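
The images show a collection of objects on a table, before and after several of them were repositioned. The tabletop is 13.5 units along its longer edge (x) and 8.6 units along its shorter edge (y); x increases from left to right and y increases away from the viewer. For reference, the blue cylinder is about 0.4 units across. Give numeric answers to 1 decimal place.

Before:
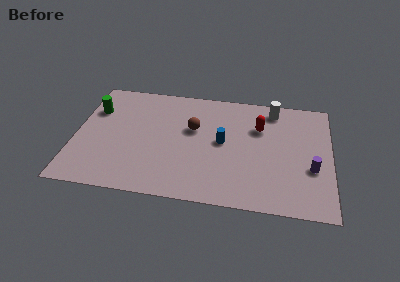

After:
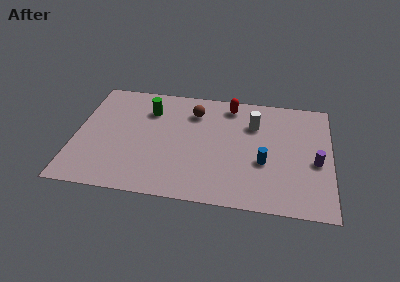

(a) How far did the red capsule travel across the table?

2.2

The red capsule moved from about (9.7, 5.9) to (8.1, 7.4), a distance of √(1.6² + 1.5²) ≈ 2.2.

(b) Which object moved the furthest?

the green cylinder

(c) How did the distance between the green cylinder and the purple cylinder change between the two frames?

-2.6

The distance was about 11.9 in the first image and 9.3 in the second, so they moved 2.6 units closer together.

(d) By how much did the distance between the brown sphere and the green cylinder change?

-2.9

Before: roughly 5.3 units apart; after: 2.4. That's 2.9 units closer together.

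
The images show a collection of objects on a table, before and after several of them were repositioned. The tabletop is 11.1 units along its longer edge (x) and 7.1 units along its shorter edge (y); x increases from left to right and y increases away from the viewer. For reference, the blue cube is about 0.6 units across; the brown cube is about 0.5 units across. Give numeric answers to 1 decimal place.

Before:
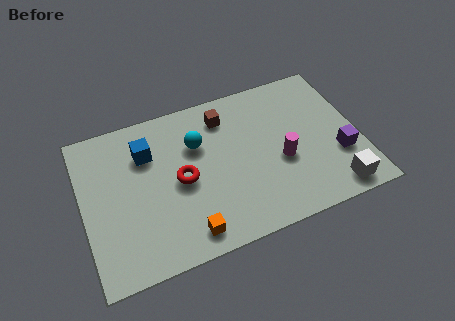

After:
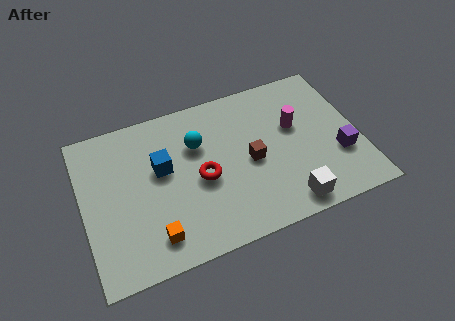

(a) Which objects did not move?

the cyan sphere and the purple cube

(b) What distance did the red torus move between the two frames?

0.8

From (3.9, 3.4) to (4.7, 3.2), the red torus covered √(0.8² + 0.2²) ≈ 0.8 units.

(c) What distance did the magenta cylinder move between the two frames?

1.6

The magenta cylinder moved from about (7.9, 2.9) to (8.6, 4.3), a distance of √(0.7² + 1.4²) ≈ 1.6.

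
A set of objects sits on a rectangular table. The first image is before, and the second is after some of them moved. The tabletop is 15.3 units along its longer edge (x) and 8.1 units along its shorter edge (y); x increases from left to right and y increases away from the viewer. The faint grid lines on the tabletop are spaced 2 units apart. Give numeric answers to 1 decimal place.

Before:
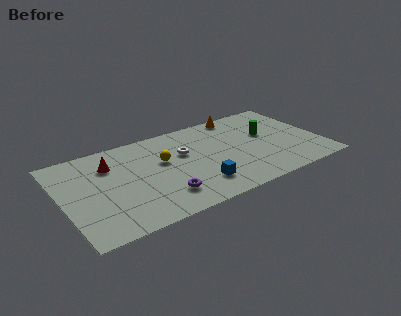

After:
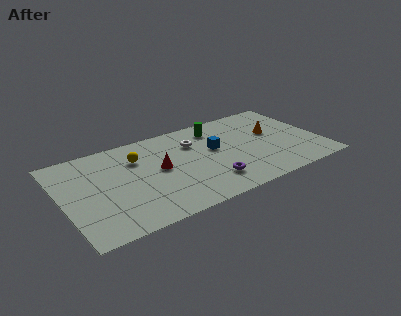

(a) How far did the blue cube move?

3.1

The blue cube moved from about (7.7, 1.9) to (9.1, 4.7), a distance of √(1.4² + 2.8²) ≈ 3.1.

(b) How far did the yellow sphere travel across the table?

1.7

The yellow sphere was near (6.0, 4.9) before and (4.6, 5.8) after, so it travelled √(1.4² + 0.9²) ≈ 1.7 units.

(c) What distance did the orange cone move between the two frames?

3.0

The orange cone was near (11.0, 7.3) before and (12.7, 4.8) after, so it travelled √(1.7² + 2.5²) ≈ 3.0 units.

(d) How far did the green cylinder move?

3.3

The green cylinder moved from about (12.3, 4.8) to (9.5, 6.6), a distance of √(2.8² + 1.8²) ≈ 3.3.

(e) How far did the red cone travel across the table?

3.1

The red cone was near (3.0, 5.9) before and (5.7, 4.3) after, so it travelled √(2.7² + 1.6²) ≈ 3.1 units.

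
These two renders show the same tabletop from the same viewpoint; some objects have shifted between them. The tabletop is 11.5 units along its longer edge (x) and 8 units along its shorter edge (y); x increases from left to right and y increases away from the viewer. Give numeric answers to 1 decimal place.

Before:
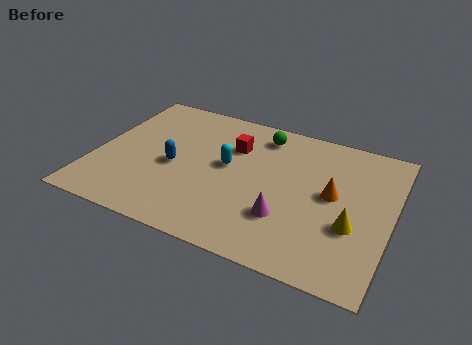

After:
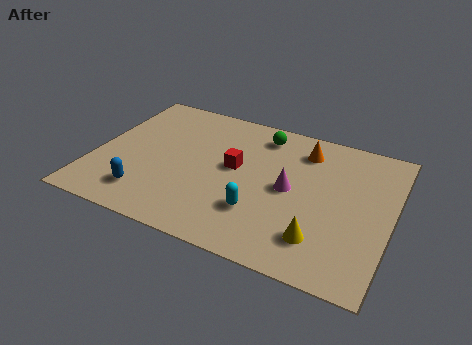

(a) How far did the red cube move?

1.2

The red cube moved from about (5.2, 5.6) to (5.4, 4.4), a distance of √(0.2² + 1.2²) ≈ 1.2.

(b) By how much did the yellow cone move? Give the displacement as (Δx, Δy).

(-1.1, -1.1)

The yellow cone started near (10.1, 2.9) and ended near (9.0, 1.8).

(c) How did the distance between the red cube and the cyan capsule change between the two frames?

+1.2

Before: roughly 1.2 units apart; after: 2.4. That's 1.2 units further apart.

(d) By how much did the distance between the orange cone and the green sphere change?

-2.1

They were about 3.8 units apart before and 1.7 after — 2.1 units closer together.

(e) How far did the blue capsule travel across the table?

2.2

The blue capsule was near (3.1, 3.6) before and (2.3, 1.6) after, so it travelled √(0.8² + 2.0²) ≈ 2.2 units.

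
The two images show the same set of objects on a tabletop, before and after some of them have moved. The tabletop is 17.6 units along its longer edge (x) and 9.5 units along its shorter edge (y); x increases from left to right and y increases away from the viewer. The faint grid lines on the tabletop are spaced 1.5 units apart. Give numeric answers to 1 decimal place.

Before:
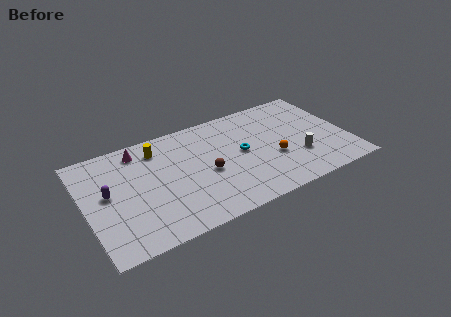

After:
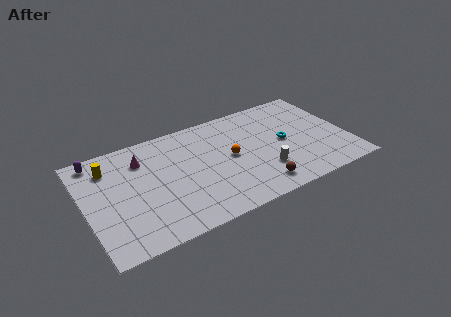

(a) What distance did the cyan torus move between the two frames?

2.9

The cyan torus was near (10.5, 5.0) before and (13.4, 4.8) after, so it travelled √(2.9² + 0.2²) ≈ 2.9 units.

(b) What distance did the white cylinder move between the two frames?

2.4

The white cylinder moved from about (14.1, 3.0) to (11.7, 2.7), a distance of √(2.4² + 0.3²) ≈ 2.4.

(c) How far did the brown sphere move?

4.1

From (8.0, 4.2) to (11.1, 1.5), the brown sphere covered √(3.1² + 2.7²) ≈ 4.1 units.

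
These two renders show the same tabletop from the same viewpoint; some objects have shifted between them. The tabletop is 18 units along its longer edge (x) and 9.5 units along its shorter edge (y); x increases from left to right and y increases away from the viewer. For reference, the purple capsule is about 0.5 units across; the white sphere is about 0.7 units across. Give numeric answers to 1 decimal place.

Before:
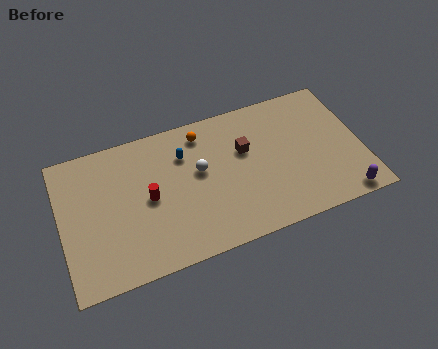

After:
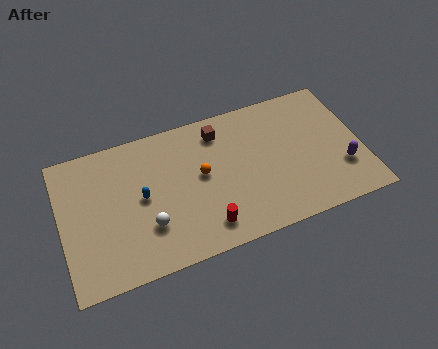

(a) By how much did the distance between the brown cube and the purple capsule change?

+1.1

The distance was about 7.4 in the first image and 8.5 in the second, so they moved 1.1 units further apart.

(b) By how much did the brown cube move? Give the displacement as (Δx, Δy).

(-1.4, 1.8)

From the two frames, the brown cube sits at roughly (11.1, 6.0) before and (9.7, 7.8) after.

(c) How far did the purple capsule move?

2.0

From (16.5, 0.9) to (16.7, 2.9), the purple capsule covered √(0.2² + 2.0²) ≈ 2.0 units.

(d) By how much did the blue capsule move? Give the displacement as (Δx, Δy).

(-2.7, -2.0)

The blue capsule started near (7.5, 6.9) and ended near (4.8, 4.9).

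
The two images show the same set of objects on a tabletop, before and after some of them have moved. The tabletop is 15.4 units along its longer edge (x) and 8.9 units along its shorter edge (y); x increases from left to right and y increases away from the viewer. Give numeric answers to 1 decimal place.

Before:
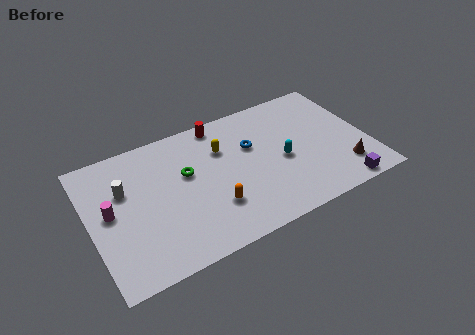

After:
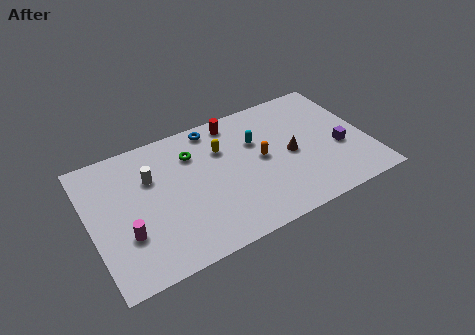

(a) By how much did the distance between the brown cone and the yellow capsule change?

-3.5

Before: roughly 7.6 units apart; after: 4.1. That's 3.5 units closer together.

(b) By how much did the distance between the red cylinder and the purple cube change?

-2.3

The distance was about 9.2 in the first image and 6.9 in the second, so they moved 2.3 units closer together.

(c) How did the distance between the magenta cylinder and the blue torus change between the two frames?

-0.7

Before: roughly 8.1 units apart; after: 7.4. That's 0.7 units closer together.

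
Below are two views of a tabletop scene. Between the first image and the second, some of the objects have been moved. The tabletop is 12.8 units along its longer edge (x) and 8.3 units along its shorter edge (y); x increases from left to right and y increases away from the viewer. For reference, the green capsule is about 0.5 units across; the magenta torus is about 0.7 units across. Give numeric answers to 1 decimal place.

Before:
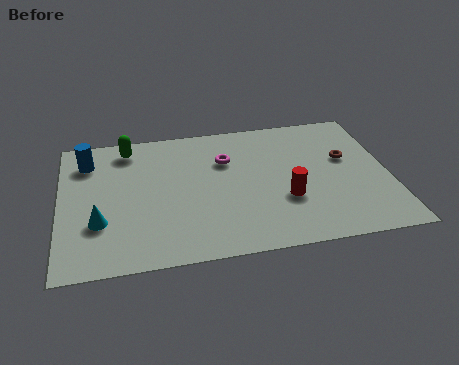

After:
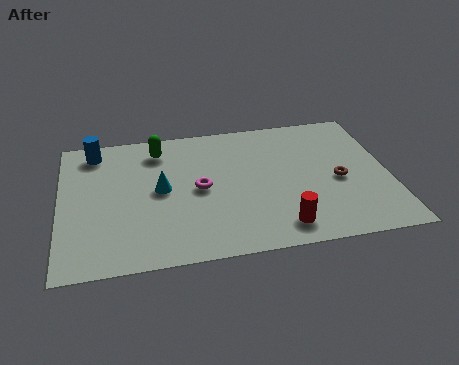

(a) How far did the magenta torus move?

1.9

From (6.5, 5.7) to (5.4, 4.1), the magenta torus covered √(1.1² + 1.6²) ≈ 1.9 units.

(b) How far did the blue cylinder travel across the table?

0.7

The blue cylinder was near (1.1, 6.5) before and (1.4, 7.1) after, so it travelled √(0.3² + 0.6²) ≈ 0.7 units.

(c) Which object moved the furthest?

the cyan cone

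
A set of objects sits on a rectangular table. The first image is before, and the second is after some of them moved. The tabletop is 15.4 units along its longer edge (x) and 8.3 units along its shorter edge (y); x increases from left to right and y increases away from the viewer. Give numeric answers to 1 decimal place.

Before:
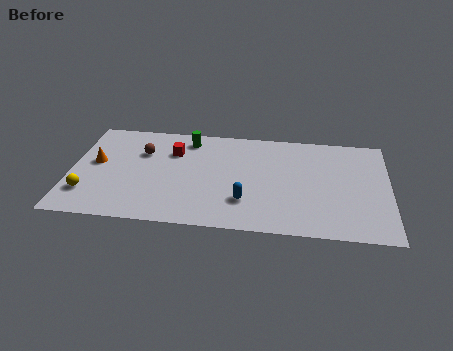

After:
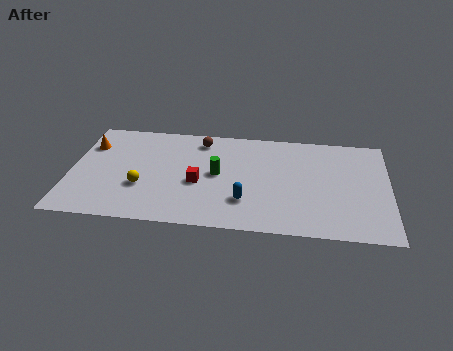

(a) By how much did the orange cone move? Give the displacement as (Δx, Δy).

(-0.4, 1.4)

The orange cone started near (1.2, 4.6) and ended near (0.8, 6.0).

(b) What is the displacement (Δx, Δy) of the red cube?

(1.3, -2.4)

The red cube was at about (4.9, 5.9) and moved to about (6.2, 3.5).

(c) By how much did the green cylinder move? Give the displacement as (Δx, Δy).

(1.5, -2.7)

From the two frames, the green cylinder sits at roughly (5.6, 7.0) before and (7.1, 4.3) after.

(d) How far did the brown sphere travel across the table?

3.1

From (3.4, 5.7) to (6.2, 7.0), the brown sphere covered √(2.8² + 1.3²) ≈ 3.1 units.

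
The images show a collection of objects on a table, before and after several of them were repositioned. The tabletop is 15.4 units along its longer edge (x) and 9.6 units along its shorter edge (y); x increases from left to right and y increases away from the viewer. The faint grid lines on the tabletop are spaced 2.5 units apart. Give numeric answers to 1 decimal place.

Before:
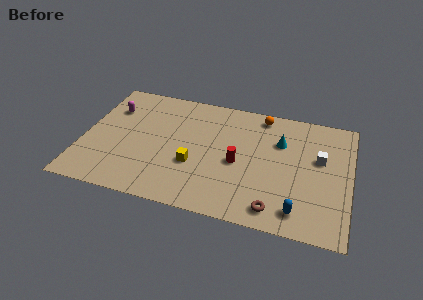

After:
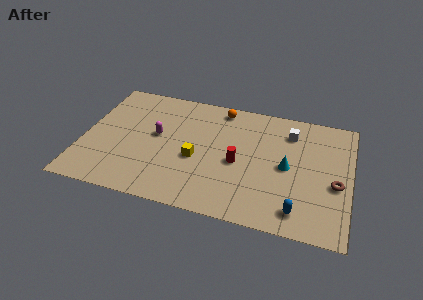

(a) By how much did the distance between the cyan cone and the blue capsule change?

-2.0

The distance was about 5.3 in the first image and 3.3 in the second, so they moved 2.0 units closer together.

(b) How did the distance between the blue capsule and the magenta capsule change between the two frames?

-3.2

Before: roughly 12.4 units apart; after: 9.2. That's 3.2 units closer together.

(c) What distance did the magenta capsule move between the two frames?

3.2

From (1.4, 6.9) to (4.2, 5.3), the magenta capsule covered √(2.8² + 1.6²) ≈ 3.2 units.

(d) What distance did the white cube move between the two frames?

2.5

The white cube was near (13.6, 5.8) before and (11.8, 7.5) after, so it travelled √(1.8² + 1.7²) ≈ 2.5 units.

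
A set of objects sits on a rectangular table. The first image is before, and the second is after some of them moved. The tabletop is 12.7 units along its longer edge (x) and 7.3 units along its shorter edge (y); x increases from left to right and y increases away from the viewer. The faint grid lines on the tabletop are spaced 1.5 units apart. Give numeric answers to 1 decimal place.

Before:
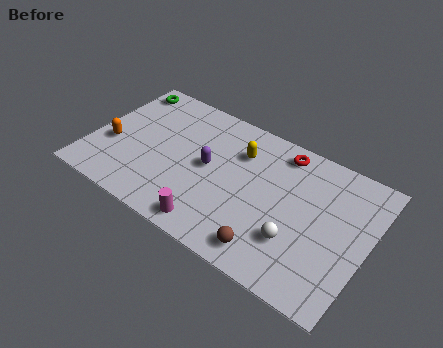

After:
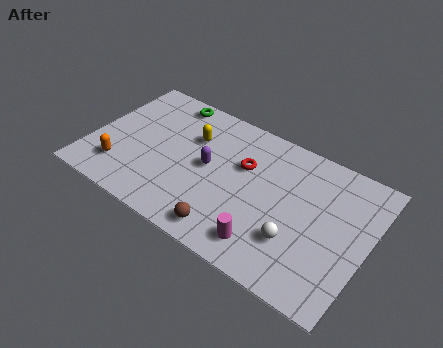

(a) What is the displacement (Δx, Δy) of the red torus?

(-1.5, -1.6)

The red torus started near (8.4, 6.3) and ended near (6.9, 4.7).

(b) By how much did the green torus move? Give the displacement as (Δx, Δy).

(2.1, 0.2)

The green torus started near (0.9, 6.3) and ended near (3.0, 6.5).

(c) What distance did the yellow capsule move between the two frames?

2.2

From (6.6, 5.3) to (4.4, 5.0), the yellow capsule covered √(2.2² + 0.3²) ≈ 2.2 units.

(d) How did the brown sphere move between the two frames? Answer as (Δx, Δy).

(-1.9, -0.1)

From the two frames, the brown sphere sits at roughly (8.7, 1.1) before and (6.8, 1.0) after.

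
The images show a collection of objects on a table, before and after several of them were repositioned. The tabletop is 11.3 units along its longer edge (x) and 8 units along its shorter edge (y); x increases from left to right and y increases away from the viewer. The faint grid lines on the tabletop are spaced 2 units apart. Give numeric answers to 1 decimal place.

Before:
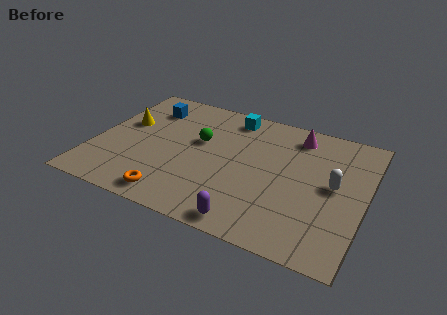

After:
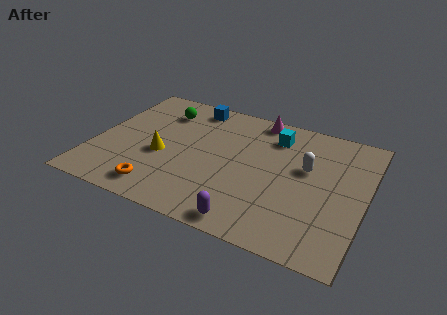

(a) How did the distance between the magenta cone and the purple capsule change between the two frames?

+0.4

The distance was about 6.0 in the first image and 6.4 in the second, so they moved 0.4 units further apart.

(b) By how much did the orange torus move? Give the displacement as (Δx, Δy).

(-0.6, 0.2)

The orange torus was at about (3.7, 1.0) and moved to about (3.1, 1.2).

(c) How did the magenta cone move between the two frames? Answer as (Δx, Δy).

(-1.7, 0.5)

The magenta cone started near (8.2, 6.7) and ended near (6.5, 7.2).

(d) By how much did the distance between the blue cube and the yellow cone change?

+2.2

The distance was about 1.6 in the first image and 3.8 in the second, so they moved 2.2 units further apart.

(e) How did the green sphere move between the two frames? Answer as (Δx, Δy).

(-1.8, 1.4)

The green sphere started near (4.3, 4.8) and ended near (2.5, 6.2).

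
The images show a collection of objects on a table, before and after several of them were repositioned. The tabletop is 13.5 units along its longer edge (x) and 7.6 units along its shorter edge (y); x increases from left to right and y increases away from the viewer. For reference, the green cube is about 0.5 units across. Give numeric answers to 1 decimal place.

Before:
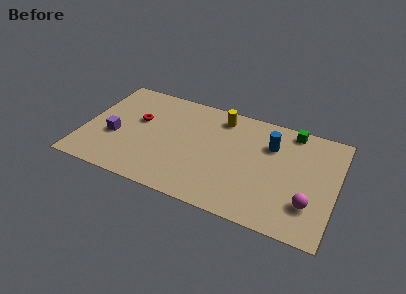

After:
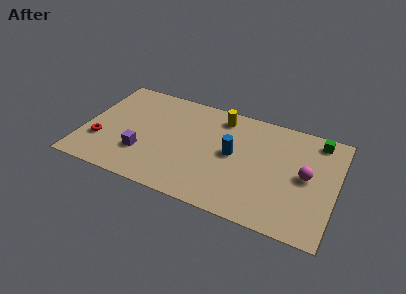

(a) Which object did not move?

the yellow cylinder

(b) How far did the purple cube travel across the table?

1.7

From (1.7, 3.0) to (3.3, 2.3), the purple cube covered √(1.6² + 0.7²) ≈ 1.7 units.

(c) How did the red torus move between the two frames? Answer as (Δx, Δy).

(-1.8, -2.2)

The red torus started near (2.8, 4.6) and ended near (1.0, 2.4).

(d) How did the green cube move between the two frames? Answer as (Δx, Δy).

(1.4, -0.2)

The green cube was at about (10.9, 6.8) and moved to about (12.3, 6.6).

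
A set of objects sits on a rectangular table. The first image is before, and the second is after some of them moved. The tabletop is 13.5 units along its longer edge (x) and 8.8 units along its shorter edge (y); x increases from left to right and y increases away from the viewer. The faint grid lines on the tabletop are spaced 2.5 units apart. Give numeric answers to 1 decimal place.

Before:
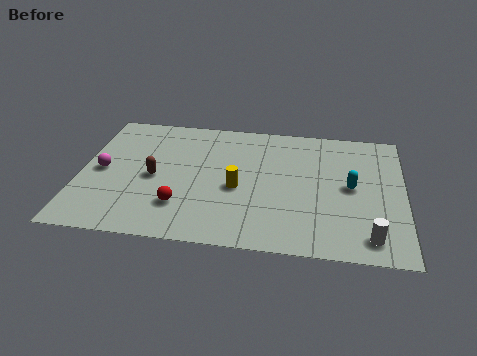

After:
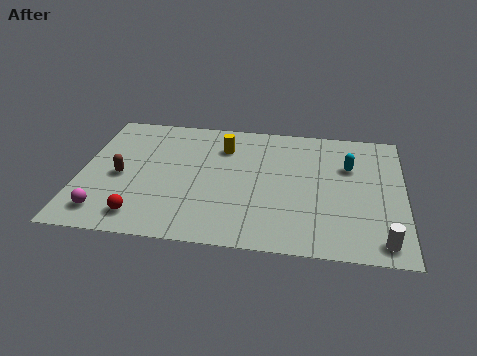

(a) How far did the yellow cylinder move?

2.9

The yellow cylinder was near (6.6, 3.8) before and (5.9, 6.6) after, so it travelled √(0.7² + 2.8²) ≈ 2.9 units.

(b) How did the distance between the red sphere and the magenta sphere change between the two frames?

-2.4

They were about 3.9 units apart before and 1.5 after — 2.4 units closer together.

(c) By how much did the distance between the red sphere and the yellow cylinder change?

+3.4

They were about 2.7 units apart before and 6.1 after — 3.4 units further apart.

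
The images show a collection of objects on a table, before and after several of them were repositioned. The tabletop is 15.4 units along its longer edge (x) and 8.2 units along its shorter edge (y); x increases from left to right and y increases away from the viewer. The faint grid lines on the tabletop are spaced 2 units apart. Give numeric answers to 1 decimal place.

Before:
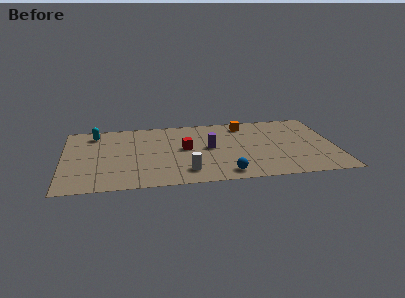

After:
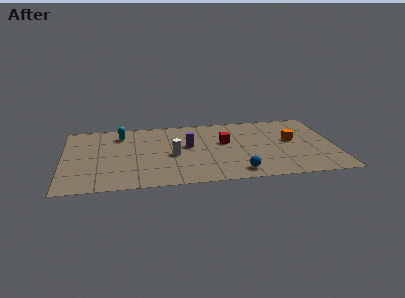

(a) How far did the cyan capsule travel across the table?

1.5

The cyan capsule moved from about (1.8, 6.8) to (3.3, 6.6), a distance of √(1.5² + 0.2²) ≈ 1.5.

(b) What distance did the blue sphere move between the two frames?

0.7

The blue sphere was near (9.1, 1.1) before and (9.8, 1.2) after, so it travelled √(0.7² + 0.1²) ≈ 0.7 units.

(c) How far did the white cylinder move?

2.2

The white cylinder was near (6.9, 1.6) before and (6.2, 3.7) after, so it travelled √(0.7² + 2.1²) ≈ 2.2 units.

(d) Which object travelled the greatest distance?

the orange cube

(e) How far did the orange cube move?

3.5

The orange cube moved from about (10.4, 6.9) to (13.0, 4.6), a distance of √(2.6² + 2.3²) ≈ 3.5.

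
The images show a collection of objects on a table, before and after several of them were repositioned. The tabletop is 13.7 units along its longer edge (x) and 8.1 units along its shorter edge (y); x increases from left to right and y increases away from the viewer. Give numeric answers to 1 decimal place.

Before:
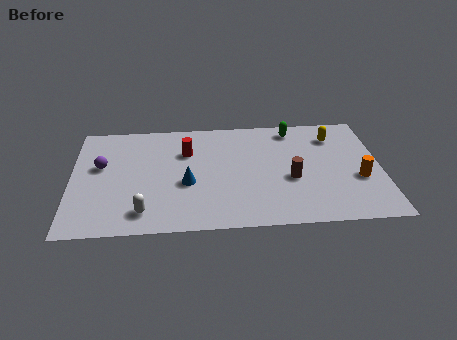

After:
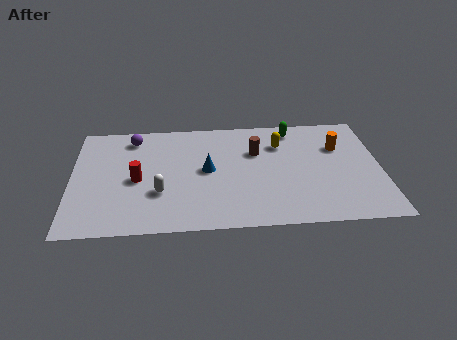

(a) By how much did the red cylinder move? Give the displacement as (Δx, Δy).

(-2.2, -1.9)

The red cylinder started near (5.1, 5.6) and ended near (2.9, 3.7).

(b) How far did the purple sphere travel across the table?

2.4

The purple sphere moved from about (1.3, 4.8) to (2.7, 6.8), a distance of √(1.4² + 2.0²) ≈ 2.4.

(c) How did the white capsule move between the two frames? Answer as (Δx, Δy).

(0.7, 1.3)

The white capsule was at about (3.2, 1.4) and moved to about (3.9, 2.7).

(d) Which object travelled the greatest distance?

the red cylinder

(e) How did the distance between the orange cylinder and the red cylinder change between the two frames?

+1.2

The distance was about 8.0 in the first image and 9.2 in the second, so they moved 1.2 units further apart.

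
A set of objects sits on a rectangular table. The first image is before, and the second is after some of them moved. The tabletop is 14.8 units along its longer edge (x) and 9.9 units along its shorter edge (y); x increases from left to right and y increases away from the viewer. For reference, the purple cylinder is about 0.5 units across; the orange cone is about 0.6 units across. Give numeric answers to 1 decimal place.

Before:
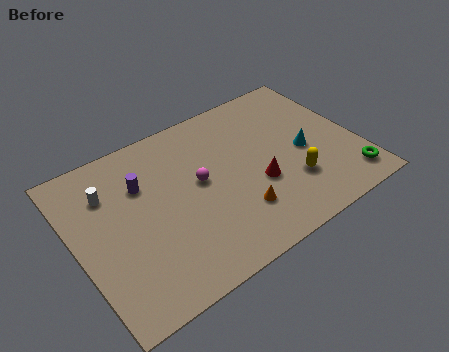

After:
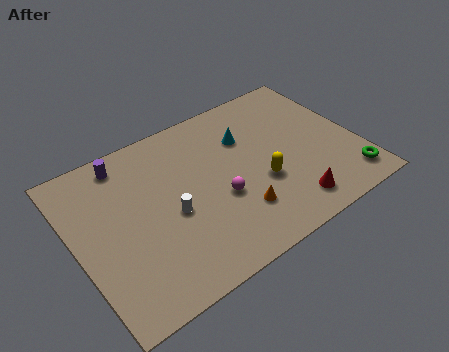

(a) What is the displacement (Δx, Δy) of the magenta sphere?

(0.8, -1.5)

From the two frames, the magenta sphere sits at roughly (6.5, 5.4) before and (7.3, 3.9) after.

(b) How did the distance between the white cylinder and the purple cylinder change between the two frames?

+2.9

They were about 1.7 units apart before and 4.6 after — 2.9 units further apart.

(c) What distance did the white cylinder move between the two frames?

4.0

From (2.0, 7.2) to (4.8, 4.3), the white cylinder covered √(2.8² + 2.9²) ≈ 4.0 units.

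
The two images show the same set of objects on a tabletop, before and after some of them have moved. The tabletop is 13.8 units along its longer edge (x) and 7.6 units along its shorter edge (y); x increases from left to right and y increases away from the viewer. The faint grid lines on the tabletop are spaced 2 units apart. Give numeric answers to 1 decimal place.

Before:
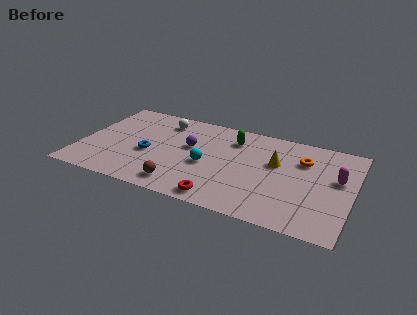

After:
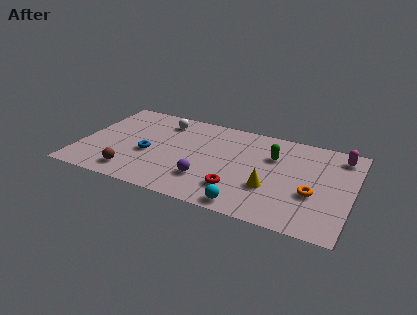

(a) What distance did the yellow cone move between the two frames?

2.1

The yellow cone was near (9.9, 4.7) before and (9.8, 2.6) after, so it travelled √(0.1² + 2.1²) ≈ 2.1 units.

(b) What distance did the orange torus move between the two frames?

2.6

The orange torus moved from about (11.2, 5.4) to (11.9, 2.9), a distance of √(0.7² + 2.5²) ≈ 2.6.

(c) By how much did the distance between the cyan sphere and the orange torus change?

-1.4

The distance was about 5.1 in the first image and 3.7 in the second, so they moved 1.4 units closer together.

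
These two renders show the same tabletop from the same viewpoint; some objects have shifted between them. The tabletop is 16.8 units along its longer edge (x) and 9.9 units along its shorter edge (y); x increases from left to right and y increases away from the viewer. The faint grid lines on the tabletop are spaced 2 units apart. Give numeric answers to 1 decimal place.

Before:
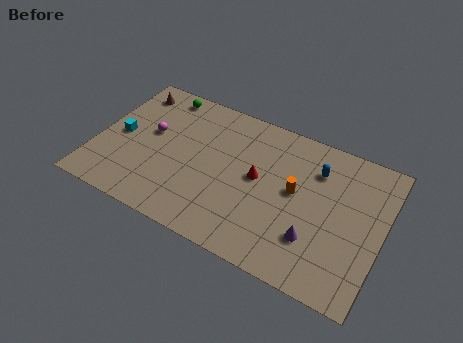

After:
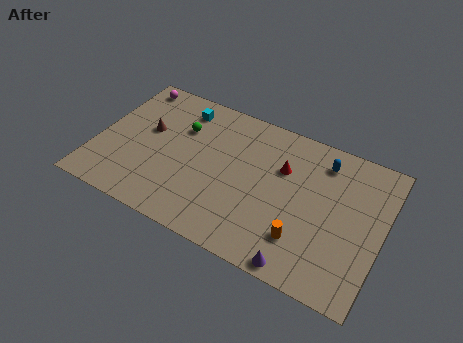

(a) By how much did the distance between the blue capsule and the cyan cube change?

-3.2

Before: roughly 11.7 units apart; after: 8.5. That's 3.2 units closer together.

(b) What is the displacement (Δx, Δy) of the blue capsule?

(0.3, 0.7)

From the two frames, the blue capsule sits at roughly (12.7, 7.4) before and (13.0, 8.1) after.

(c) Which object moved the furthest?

the cyan cube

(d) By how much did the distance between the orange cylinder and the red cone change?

+2.2

The distance was about 2.2 in the first image and 4.4 in the second, so they moved 2.2 units further apart.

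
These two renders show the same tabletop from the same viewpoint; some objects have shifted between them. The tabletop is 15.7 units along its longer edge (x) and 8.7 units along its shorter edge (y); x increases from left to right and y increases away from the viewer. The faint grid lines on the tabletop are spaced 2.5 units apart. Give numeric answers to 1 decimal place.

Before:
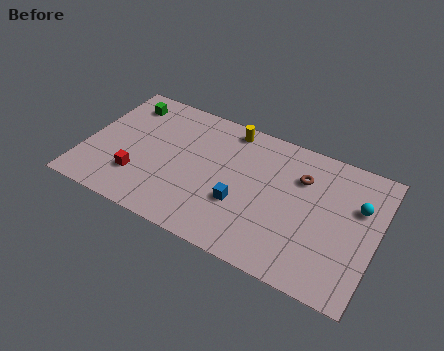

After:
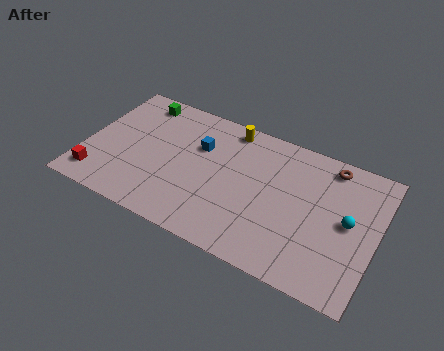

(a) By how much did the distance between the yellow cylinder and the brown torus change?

+1.1

The distance was about 4.4 in the first image and 5.5 in the second, so they moved 1.1 units further apart.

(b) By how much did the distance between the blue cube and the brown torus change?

+2.9

The distance was about 4.2 in the first image and 7.1 in the second, so they moved 2.9 units further apart.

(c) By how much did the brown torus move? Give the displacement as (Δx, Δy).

(1.4, 1.4)

From the two frames, the brown torus sits at roughly (11.5, 6.2) before and (12.9, 7.6) after.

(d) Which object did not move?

the yellow cylinder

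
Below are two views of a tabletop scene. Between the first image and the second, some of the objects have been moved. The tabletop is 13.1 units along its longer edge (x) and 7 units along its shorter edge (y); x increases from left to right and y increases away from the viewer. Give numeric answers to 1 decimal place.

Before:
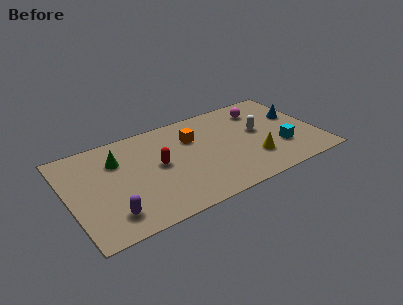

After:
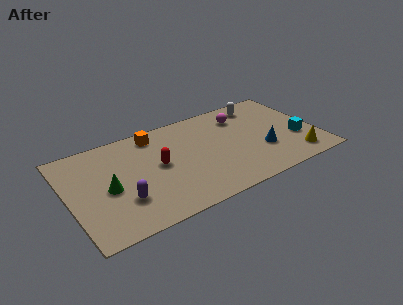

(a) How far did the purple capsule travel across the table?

1.0

The purple capsule was near (1.9, 1.4) before and (2.6, 2.1) after, so it travelled √(0.7² + 0.7²) ≈ 1.0 units.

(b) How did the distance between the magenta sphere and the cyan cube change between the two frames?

+0.6

The distance was about 3.3 in the first image and 3.9 in the second, so they moved 0.6 units further apart.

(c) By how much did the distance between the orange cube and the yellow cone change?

+4.4

They were about 4.0 units apart before and 8.4 after — 4.4 units further apart.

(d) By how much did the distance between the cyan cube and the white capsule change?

+1.8

They were about 1.9 units apart before and 3.7 after — 1.8 units further apart.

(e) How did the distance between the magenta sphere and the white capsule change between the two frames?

-0.4

The distance was about 1.6 in the first image and 1.2 in the second, so they moved 0.4 units closer together.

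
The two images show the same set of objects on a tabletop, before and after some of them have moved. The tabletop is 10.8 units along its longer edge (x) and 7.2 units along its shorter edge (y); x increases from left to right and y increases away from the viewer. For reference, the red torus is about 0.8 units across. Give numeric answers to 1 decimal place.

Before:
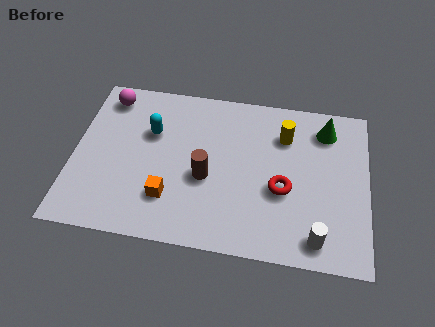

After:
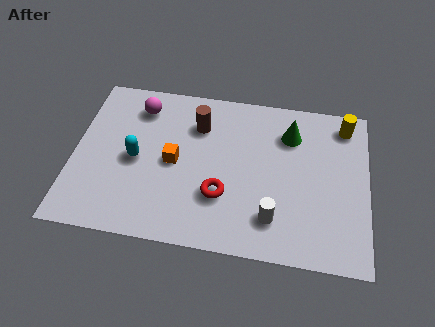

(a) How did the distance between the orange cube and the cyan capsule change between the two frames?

-1.5

Before: roughly 2.9 units apart; after: 1.4. That's 1.5 units closer together.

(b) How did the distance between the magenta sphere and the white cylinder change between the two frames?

-2.8

Before: roughly 9.4 units apart; after: 6.6. That's 2.8 units closer together.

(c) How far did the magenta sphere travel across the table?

1.2

From (1.1, 6.1) to (2.3, 5.8), the magenta sphere covered √(1.2² + 0.3²) ≈ 1.2 units.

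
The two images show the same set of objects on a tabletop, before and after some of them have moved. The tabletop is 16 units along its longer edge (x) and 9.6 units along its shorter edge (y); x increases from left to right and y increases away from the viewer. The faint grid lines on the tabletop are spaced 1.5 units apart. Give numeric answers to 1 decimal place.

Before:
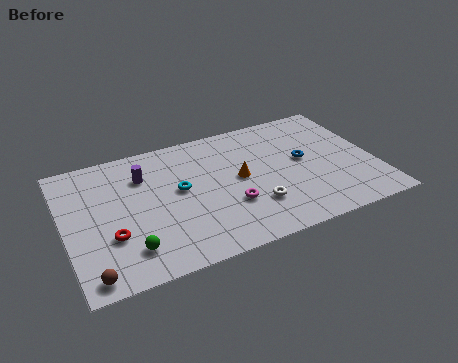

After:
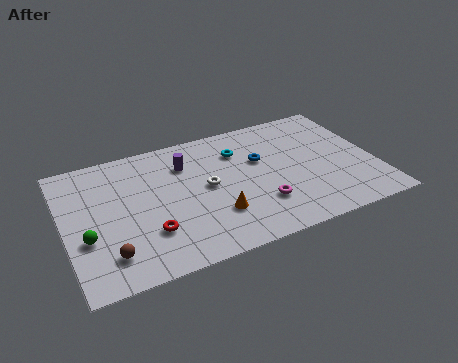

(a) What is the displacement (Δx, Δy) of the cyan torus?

(3.3, 1.8)

From the two frames, the cyan torus sits at roughly (5.9, 5.3) before and (9.2, 7.1) after.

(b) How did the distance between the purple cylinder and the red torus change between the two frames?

+0.6

Before: roughly 4.3 units apart; after: 4.9. That's 0.6 units further apart.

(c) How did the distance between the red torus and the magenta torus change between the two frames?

-0.4

The distance was about 6.1 in the first image and 5.7 in the second, so they moved 0.4 units closer together.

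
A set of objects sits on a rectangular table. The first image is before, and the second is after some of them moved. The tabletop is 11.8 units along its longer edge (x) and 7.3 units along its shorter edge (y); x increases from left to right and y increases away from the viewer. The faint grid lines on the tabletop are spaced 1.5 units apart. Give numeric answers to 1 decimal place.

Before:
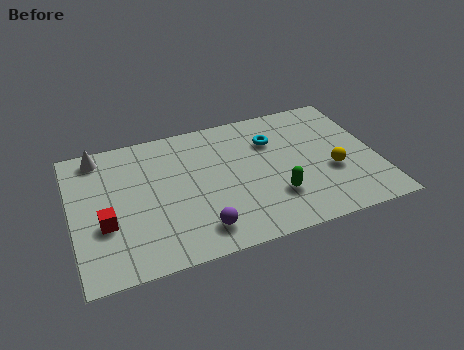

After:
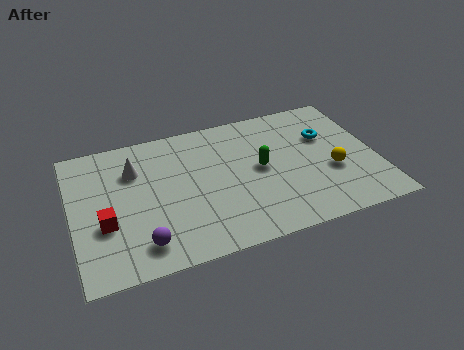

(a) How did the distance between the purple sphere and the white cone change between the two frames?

-2.3

The distance was about 6.2 in the first image and 3.9 in the second, so they moved 2.3 units closer together.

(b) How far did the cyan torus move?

2.1

The cyan torus moved from about (7.9, 5.2) to (10.0, 4.8), a distance of √(2.1² + 0.4²) ≈ 2.1.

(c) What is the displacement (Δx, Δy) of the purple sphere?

(-2.2, 0.0)

The purple sphere started near (4.7, 1.3) and ended near (2.5, 1.3).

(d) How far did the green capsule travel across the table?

1.7

The green capsule was near (7.7, 2.1) before and (7.3, 3.8) after, so it travelled √(0.4² + 1.7²) ≈ 1.7 units.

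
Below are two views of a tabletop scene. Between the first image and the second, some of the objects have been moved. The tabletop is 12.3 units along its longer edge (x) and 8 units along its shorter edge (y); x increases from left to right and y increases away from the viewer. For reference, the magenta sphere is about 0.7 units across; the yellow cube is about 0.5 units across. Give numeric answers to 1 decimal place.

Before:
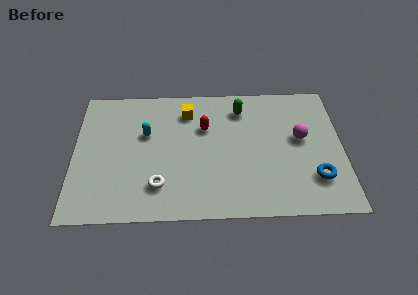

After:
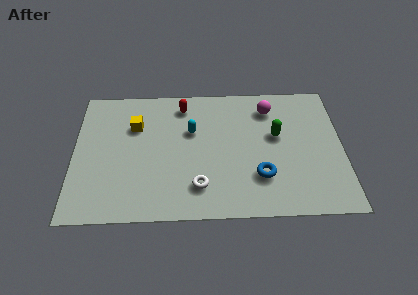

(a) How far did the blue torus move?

2.5

The blue torus moved from about (11.0, 2.1) to (8.5, 2.3), a distance of √(2.5² + 0.2²) ≈ 2.5.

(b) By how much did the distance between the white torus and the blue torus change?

-4.3

Before: roughly 7.1 units apart; after: 2.8. That's 4.3 units closer together.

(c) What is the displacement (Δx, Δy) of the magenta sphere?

(-1.4, 1.9)

The magenta sphere was at about (10.4, 4.5) and moved to about (9.0, 6.4).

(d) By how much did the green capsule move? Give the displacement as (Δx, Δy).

(1.6, -1.7)

The green capsule started near (7.7, 6.4) and ended near (9.3, 4.7).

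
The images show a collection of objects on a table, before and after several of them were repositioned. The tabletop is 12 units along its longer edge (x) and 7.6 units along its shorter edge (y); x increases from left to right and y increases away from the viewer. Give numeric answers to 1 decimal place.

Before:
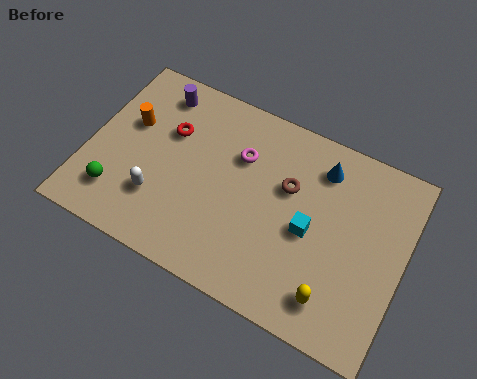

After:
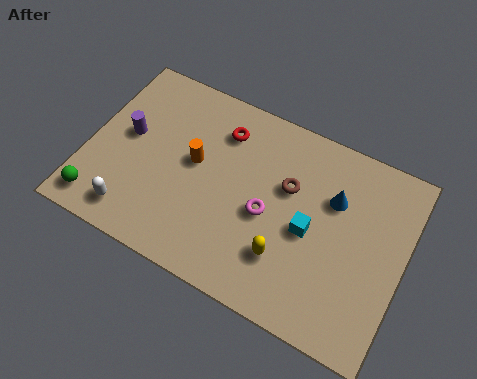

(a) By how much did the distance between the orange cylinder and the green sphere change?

+1.5

They were about 3.0 units apart before and 4.5 after — 1.5 units further apart.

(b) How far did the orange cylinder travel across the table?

2.6

The orange cylinder was near (1.4, 4.7) before and (4.0, 4.2) after, so it travelled √(2.6² + 0.5²) ≈ 2.6 units.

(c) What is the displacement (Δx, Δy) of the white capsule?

(-0.8, -1.0)

From the two frames, the white capsule sits at roughly (2.9, 2.2) before and (2.1, 1.2) after.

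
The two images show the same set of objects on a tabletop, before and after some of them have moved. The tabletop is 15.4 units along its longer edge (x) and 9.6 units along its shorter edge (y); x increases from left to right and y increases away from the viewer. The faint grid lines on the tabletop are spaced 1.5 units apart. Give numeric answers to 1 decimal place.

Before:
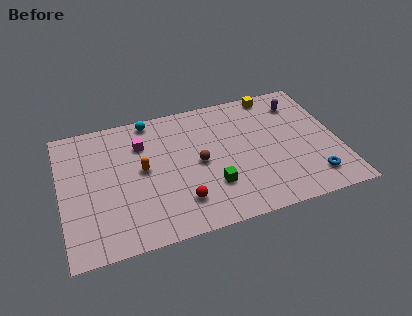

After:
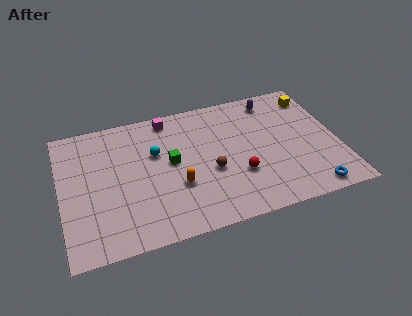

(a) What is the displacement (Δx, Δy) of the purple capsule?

(-1.4, 0.6)

The purple capsule started near (13.5, 7.6) and ended near (12.1, 8.2).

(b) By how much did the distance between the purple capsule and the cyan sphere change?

-1.3

The distance was about 8.4 in the first image and 7.1 in the second, so they moved 1.3 units closer together.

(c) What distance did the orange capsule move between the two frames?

2.5

The orange capsule moved from about (4.5, 5.1) to (6.3, 3.4), a distance of √(1.8² + 1.7²) ≈ 2.5.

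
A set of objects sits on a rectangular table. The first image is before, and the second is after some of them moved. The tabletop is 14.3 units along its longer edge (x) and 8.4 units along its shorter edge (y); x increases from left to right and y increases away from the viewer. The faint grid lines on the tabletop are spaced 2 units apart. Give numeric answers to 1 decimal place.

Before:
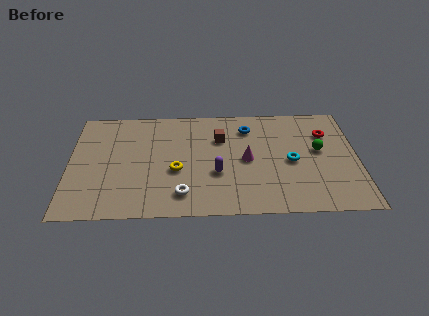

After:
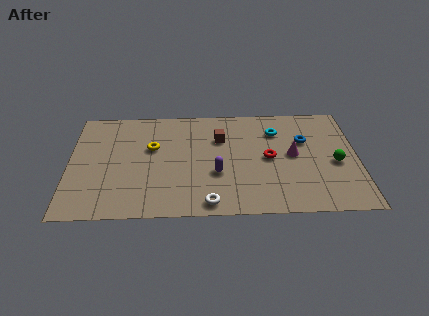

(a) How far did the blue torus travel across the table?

3.0

The blue torus moved from about (8.9, 6.6) to (11.7, 5.5), a distance of √(2.8² + 1.1²) ≈ 3.0.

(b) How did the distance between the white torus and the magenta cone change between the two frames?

+1.4

The distance was about 4.1 in the first image and 5.5 in the second, so they moved 1.4 units further apart.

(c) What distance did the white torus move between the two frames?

1.5

The white torus moved from about (5.6, 1.6) to (6.9, 0.9), a distance of √(1.3² + 0.7²) ≈ 1.5.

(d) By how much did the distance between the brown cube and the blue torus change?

+2.6

Before: roughly 1.6 units apart; after: 4.2. That's 2.6 units further apart.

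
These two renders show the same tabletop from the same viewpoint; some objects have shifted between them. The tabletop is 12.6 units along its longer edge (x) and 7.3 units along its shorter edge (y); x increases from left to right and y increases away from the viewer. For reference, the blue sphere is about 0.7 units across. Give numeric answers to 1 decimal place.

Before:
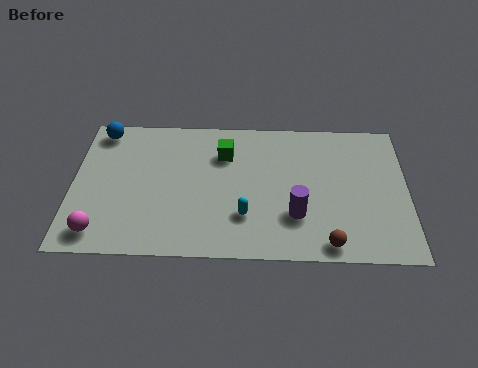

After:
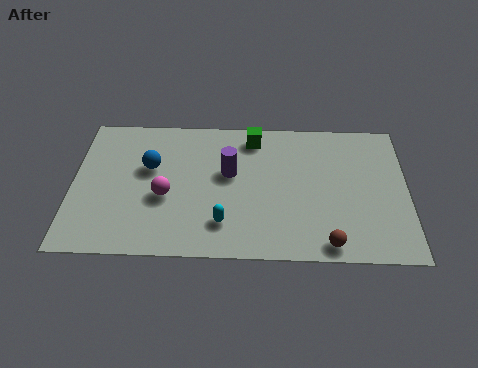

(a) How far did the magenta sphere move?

3.1

From (1.1, 1.1) to (3.5, 3.0), the magenta sphere covered √(2.4² + 1.9²) ≈ 3.1 units.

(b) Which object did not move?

the brown sphere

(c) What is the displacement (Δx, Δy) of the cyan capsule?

(-0.8, -0.4)

The cyan capsule started near (6.5, 2.1) and ended near (5.7, 1.7).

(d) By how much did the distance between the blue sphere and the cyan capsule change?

-3.0

Before: roughly 7.0 units apart; after: 4.0. That's 3.0 units closer together.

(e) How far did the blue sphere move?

2.7

The blue sphere was near (1.0, 6.4) before and (2.9, 4.5) after, so it travelled √(1.9² + 1.9²) ≈ 2.7 units.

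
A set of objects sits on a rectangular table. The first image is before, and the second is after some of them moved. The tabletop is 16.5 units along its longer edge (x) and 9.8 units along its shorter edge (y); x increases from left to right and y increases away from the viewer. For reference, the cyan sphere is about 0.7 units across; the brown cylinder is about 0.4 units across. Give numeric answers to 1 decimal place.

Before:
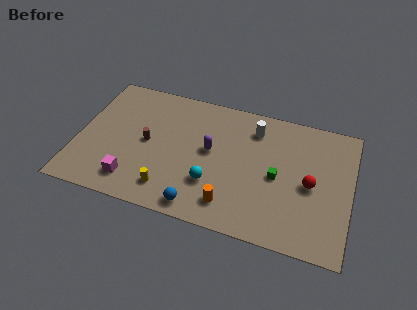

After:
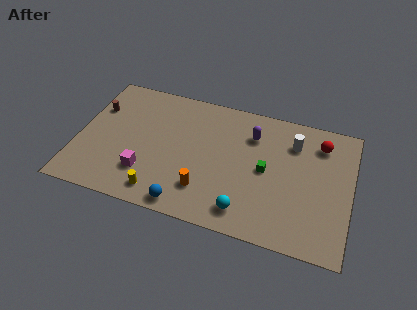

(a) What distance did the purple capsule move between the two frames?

3.1

The purple capsule moved from about (8.0, 5.4) to (10.4, 7.3), a distance of √(2.4² + 1.9²) ≈ 3.1.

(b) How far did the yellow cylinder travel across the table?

0.6

The yellow cylinder was near (5.8, 1.8) before and (5.3, 1.4) after, so it travelled √(0.5² + 0.4²) ≈ 0.6 units.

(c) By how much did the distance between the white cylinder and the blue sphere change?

+1.5

The distance was about 7.3 in the first image and 8.8 in the second, so they moved 1.5 units further apart.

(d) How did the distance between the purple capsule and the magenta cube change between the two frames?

+2.0

Before: roughly 5.7 units apart; after: 7.7. That's 2.0 units further apart.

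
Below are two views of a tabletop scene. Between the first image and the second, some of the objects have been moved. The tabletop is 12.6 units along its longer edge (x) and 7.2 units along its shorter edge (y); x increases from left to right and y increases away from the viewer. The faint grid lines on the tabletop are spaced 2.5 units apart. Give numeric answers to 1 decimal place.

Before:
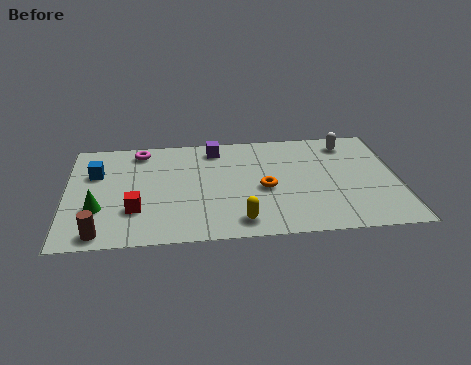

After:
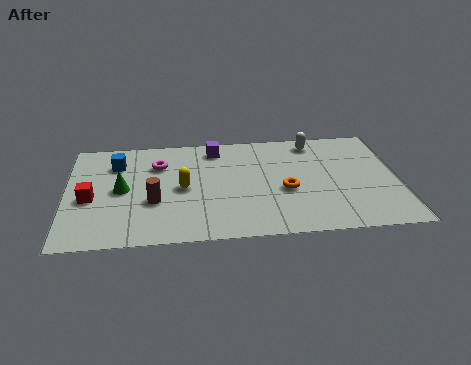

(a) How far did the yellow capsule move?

3.2

From (6.5, 1.1) to (4.4, 3.5), the yellow capsule covered √(2.1² + 2.4²) ≈ 3.2 units.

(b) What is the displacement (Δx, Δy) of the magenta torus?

(0.7, -1.0)

From the two frames, the magenta torus sits at roughly (2.8, 6.2) before and (3.5, 5.2) after.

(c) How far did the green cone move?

1.5

The green cone moved from about (1.2, 2.4) to (2.1, 3.6), a distance of √(0.9² + 1.2²) ≈ 1.5.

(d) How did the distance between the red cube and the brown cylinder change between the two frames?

+0.5

The distance was about 1.9 in the first image and 2.4 in the second, so they moved 0.5 units further apart.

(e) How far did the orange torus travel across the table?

0.8

The orange torus moved from about (7.5, 3.2) to (8.3, 3.0), a distance of √(0.8² + 0.2²) ≈ 0.8.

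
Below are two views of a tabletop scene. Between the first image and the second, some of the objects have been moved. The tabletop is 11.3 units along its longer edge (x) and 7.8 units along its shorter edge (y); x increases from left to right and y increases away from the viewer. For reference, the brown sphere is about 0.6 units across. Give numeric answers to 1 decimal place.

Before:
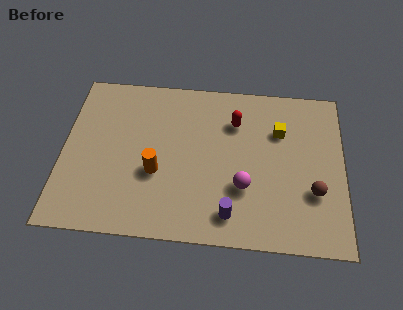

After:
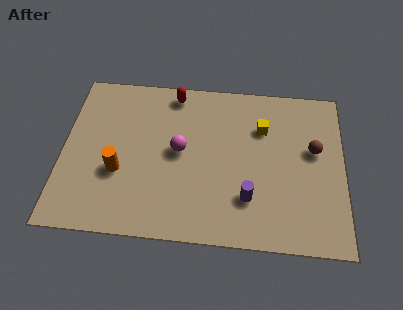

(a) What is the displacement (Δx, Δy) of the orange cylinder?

(-1.5, -0.1)

From the two frames, the orange cylinder sits at roughly (3.8, 3.0) before and (2.3, 2.9) after.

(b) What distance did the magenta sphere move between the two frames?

3.0

The magenta sphere moved from about (7.3, 2.6) to (4.7, 4.1), a distance of √(2.6² + 1.5²) ≈ 3.0.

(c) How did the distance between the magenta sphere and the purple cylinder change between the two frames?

+2.0

They were about 1.4 units apart before and 3.4 after — 2.0 units further apart.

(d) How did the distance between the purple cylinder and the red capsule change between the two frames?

+1.3

Before: roughly 4.4 units apart; after: 5.7. That's 1.3 units further apart.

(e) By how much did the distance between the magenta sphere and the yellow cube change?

+0.5

They were about 3.1 units apart before and 3.6 after — 0.5 units further apart.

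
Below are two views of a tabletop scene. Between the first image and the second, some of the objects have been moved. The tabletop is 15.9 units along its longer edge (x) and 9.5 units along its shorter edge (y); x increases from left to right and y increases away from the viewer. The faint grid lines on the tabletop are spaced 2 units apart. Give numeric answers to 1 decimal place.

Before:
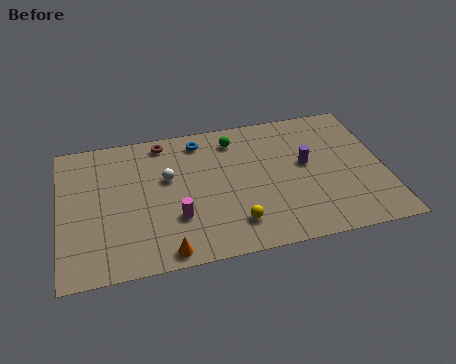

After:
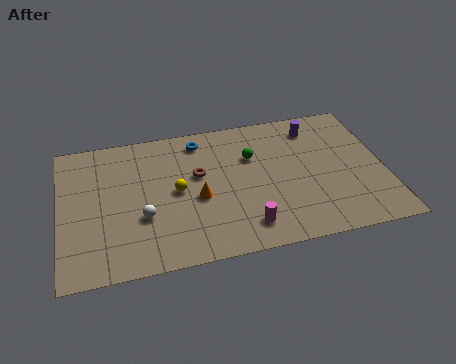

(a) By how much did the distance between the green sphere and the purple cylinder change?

-0.7

They were about 4.2 units apart before and 3.5 after — 0.7 units closer together.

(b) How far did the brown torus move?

3.1

The brown torus moved from about (5.2, 8.4) to (6.8, 5.7), a distance of √(1.6² + 2.7²) ≈ 3.1.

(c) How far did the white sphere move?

2.7

The white sphere moved from about (5.3, 5.8) to (4.0, 3.4), a distance of √(1.3² + 2.4²) ≈ 2.7.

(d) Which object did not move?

the blue torus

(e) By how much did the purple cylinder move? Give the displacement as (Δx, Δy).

(0.6, 2.5)

From the two frames, the purple cylinder sits at roughly (12.1, 5.3) before and (12.7, 7.8) after.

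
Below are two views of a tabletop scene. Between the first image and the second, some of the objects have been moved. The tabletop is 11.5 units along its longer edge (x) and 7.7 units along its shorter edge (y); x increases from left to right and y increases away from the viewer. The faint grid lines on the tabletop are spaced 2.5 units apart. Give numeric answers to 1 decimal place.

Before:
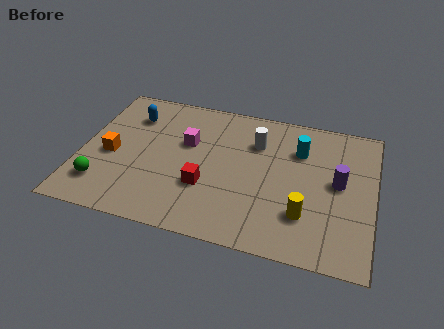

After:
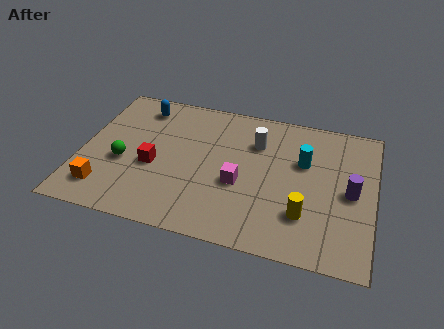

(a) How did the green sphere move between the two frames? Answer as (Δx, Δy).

(0.7, 1.4)

From the two frames, the green sphere sits at roughly (1.0, 1.7) before and (1.7, 3.1) after.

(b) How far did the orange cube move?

1.9

The orange cube moved from about (1.2, 3.4) to (1.1, 1.5), a distance of √(0.1² + 1.9²) ≈ 1.9.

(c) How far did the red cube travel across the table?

2.2

The red cube moved from about (5.0, 2.6) to (2.9, 3.2), a distance of √(2.1² + 0.6²) ≈ 2.2.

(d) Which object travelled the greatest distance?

the magenta cube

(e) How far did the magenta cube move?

2.8

The magenta cube was near (4.1, 4.8) before and (6.3, 3.1) after, so it travelled √(2.2² + 1.7²) ≈ 2.8 units.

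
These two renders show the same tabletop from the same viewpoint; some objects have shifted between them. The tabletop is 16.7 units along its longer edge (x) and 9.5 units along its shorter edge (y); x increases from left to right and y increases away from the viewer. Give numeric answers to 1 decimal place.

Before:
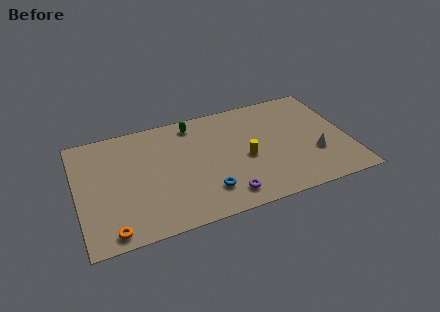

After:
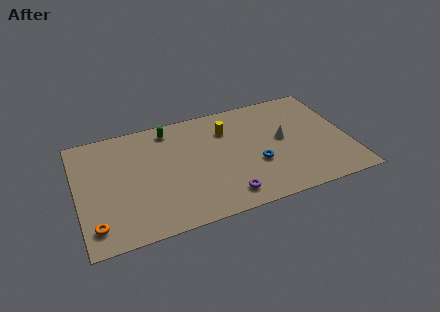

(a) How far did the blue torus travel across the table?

3.5

From (7.7, 2.2) to (10.9, 3.5), the blue torus covered √(3.2² + 1.3²) ≈ 3.5 units.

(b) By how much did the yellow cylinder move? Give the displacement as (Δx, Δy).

(-0.9, 2.8)

The yellow cylinder was at about (10.3, 4.2) and moved to about (9.4, 7.0).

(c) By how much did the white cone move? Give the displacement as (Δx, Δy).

(-1.8, 1.9)

From the two frames, the white cone sits at roughly (14.5, 3.2) before and (12.7, 5.1) after.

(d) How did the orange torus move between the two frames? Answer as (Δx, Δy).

(-0.9, 0.7)

The orange torus was at about (1.8, 1.0) and moved to about (0.9, 1.7).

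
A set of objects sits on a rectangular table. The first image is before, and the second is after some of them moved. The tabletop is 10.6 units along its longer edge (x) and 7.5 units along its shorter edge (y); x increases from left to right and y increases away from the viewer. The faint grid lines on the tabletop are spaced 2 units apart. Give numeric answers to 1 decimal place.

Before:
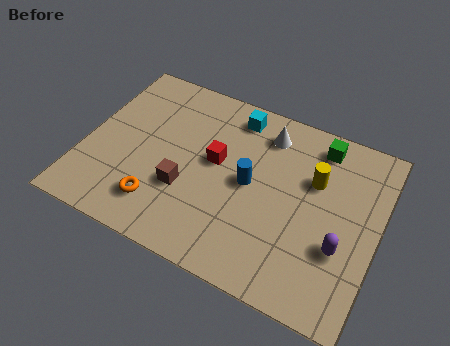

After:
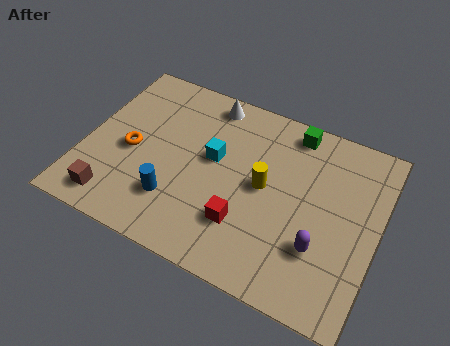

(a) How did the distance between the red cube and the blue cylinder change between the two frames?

+1.1

Before: roughly 1.4 units apart; after: 2.5. That's 1.1 units further apart.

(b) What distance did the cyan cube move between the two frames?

2.2

The cyan cube moved from about (5.1, 6.4) to (4.6, 4.3), a distance of √(0.5² + 2.1²) ≈ 2.2.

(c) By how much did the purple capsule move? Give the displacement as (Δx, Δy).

(-0.7, -0.3)

The purple capsule started near (9.4, 2.6) and ended near (8.7, 2.3).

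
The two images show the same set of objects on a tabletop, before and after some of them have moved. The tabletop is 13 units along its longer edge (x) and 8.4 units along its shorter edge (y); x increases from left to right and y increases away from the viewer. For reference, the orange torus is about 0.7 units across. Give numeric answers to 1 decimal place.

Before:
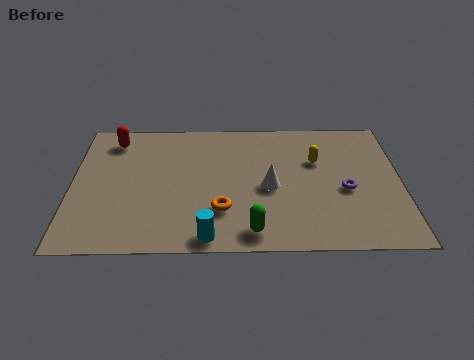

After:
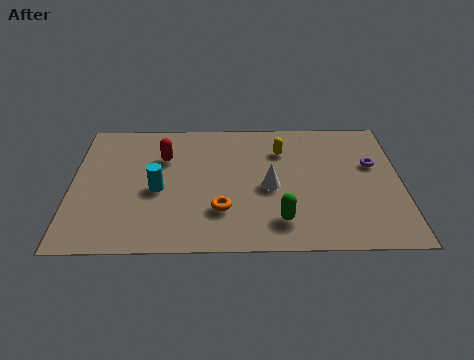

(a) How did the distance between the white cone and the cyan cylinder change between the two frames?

+0.6

They were about 3.8 units apart before and 4.4 after — 0.6 units further apart.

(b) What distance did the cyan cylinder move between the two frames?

3.5

The cyan cylinder moved from about (5.4, 0.8) to (3.4, 3.7), a distance of √(2.0² + 2.9²) ≈ 3.5.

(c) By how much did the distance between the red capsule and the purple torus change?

-1.5

Before: roughly 9.8 units apart; after: 8.3. That's 1.5 units closer together.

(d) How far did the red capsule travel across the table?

2.3

The red capsule was near (1.6, 7.0) before and (3.6, 5.8) after, so it travelled √(2.0² + 1.2²) ≈ 2.3 units.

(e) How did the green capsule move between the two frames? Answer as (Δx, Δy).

(1.1, 0.6)

The green capsule was at about (7.1, 1.1) and moved to about (8.2, 1.7).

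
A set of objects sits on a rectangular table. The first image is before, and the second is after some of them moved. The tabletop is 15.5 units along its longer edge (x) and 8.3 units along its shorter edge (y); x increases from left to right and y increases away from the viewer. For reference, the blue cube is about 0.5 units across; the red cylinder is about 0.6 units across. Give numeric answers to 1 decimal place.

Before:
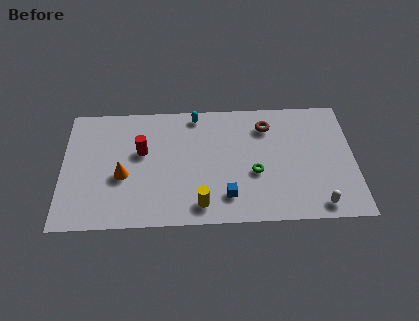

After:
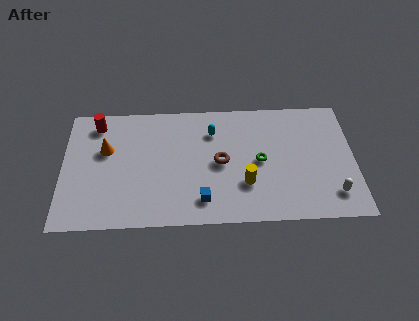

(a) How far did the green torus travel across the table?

0.9

The green torus moved from about (10.2, 3.3) to (10.5, 4.1), a distance of √(0.3² + 0.8²) ≈ 0.9.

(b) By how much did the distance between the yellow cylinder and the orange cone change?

+3.2

They were about 4.6 units apart before and 7.8 after — 3.2 units further apart.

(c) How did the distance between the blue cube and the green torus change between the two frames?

+1.9

The distance was about 2.1 in the first image and 4.0 in the second, so they moved 1.9 units further apart.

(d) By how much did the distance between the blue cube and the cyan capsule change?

-1.2

Before: roughly 5.8 units apart; after: 4.6. That's 1.2 units closer together.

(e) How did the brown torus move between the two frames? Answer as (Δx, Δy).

(-2.5, -2.4)

The brown torus was at about (10.9, 6.5) and moved to about (8.4, 4.1).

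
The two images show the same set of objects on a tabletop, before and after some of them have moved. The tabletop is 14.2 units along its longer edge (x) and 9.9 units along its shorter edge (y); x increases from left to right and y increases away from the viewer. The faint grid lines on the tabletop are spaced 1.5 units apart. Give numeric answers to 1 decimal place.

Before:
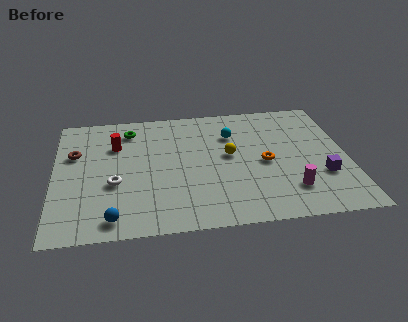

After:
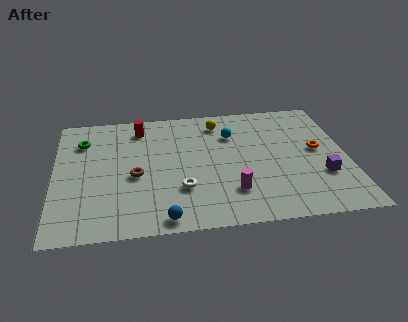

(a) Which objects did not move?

the cyan sphere and the purple cube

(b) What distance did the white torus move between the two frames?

3.3

The white torus was near (2.9, 3.8) before and (6.1, 3.0) after, so it travelled √(3.2² + 0.8²) ≈ 3.3 units.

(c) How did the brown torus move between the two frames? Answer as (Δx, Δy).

(2.9, -2.1)

From the two frames, the brown torus sits at roughly (1.0, 6.4) before and (3.9, 4.3) after.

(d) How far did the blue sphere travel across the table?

2.4

The blue sphere moved from about (2.8, 1.2) to (5.2, 0.9), a distance of √(2.4² + 0.3²) ≈ 2.4.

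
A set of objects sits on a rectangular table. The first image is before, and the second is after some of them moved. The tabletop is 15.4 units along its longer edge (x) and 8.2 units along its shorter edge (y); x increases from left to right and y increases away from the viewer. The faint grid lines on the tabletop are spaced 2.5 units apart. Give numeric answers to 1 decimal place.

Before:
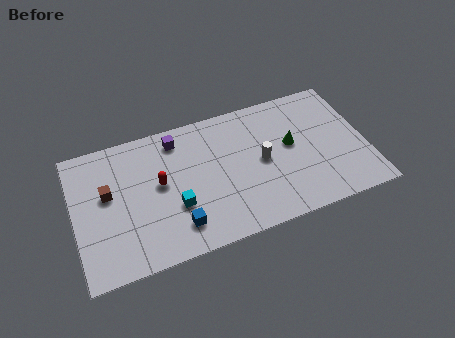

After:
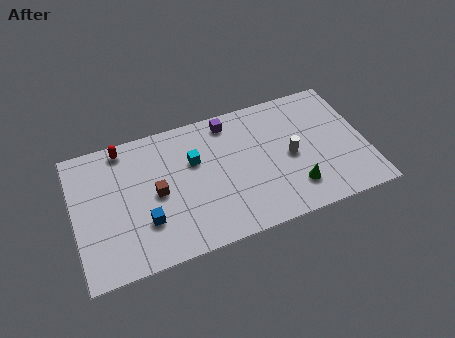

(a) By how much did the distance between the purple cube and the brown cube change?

+0.8

The distance was about 4.3 in the first image and 5.1 in the second, so they moved 0.8 units further apart.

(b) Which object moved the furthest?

the red capsule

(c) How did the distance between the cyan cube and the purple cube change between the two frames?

-1.3

They were about 4.0 units apart before and 2.7 after — 1.3 units closer together.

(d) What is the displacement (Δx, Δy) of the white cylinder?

(1.5, -0.2)

The white cylinder was at about (9.9, 4.1) and moved to about (11.4, 3.9).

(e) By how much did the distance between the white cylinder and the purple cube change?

-0.7

They were about 5.1 units apart before and 4.4 after — 0.7 units closer together.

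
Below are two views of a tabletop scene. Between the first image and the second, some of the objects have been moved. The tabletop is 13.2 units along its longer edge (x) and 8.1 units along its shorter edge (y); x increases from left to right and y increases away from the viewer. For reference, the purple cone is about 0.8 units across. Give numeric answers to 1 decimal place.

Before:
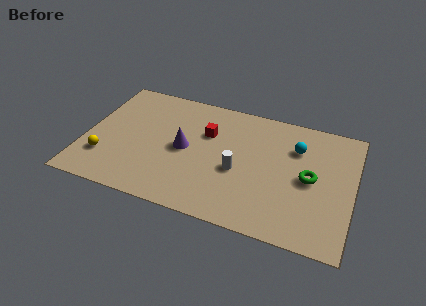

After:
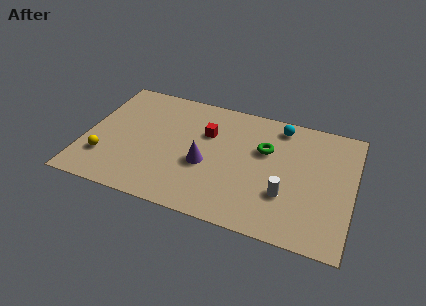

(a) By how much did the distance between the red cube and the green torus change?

-2.5

They were about 5.4 units apart before and 2.9 after — 2.5 units closer together.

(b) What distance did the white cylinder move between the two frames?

2.5

The white cylinder was near (7.6, 3.4) before and (10.0, 2.6) after, so it travelled √(2.4² + 0.8²) ≈ 2.5 units.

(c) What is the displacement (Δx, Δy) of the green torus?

(-2.3, 1.2)

The green torus started near (11.1, 4.0) and ended near (8.8, 5.2).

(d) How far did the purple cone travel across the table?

1.3

The purple cone moved from about (4.9, 4.0) to (6.0, 3.3), a distance of √(1.1² + 0.7²) ≈ 1.3.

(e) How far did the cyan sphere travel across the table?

1.5

The cyan sphere was near (10.3, 5.8) before and (9.4, 7.0) after, so it travelled √(0.9² + 1.2²) ≈ 1.5 units.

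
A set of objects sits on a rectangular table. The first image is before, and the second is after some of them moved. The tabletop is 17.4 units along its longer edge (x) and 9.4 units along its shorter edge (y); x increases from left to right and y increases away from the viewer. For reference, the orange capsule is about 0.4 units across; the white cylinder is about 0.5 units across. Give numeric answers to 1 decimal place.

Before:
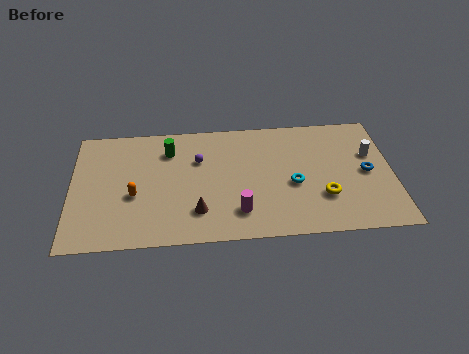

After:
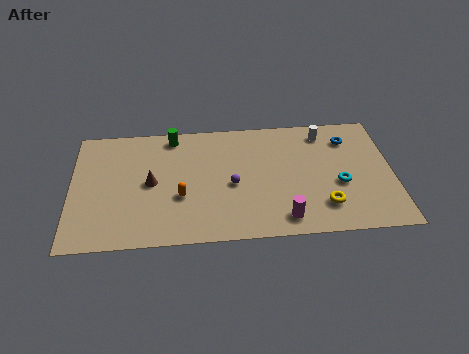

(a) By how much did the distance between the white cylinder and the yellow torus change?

+1.6

The distance was about 4.1 in the first image and 5.7 in the second, so they moved 1.6 units further apart.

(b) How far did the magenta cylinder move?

2.5

The magenta cylinder was near (9.0, 2.1) before and (11.4, 1.4) after, so it travelled √(2.4² + 0.7²) ≈ 2.5 units.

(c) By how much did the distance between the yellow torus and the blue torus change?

+2.4

The distance was about 2.9 in the first image and 5.3 in the second, so they moved 2.4 units further apart.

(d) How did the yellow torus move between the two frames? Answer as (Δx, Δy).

(0.0, -0.7)

The yellow torus was at about (13.6, 2.9) and moved to about (13.6, 2.2).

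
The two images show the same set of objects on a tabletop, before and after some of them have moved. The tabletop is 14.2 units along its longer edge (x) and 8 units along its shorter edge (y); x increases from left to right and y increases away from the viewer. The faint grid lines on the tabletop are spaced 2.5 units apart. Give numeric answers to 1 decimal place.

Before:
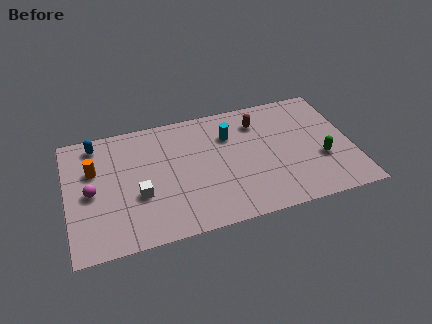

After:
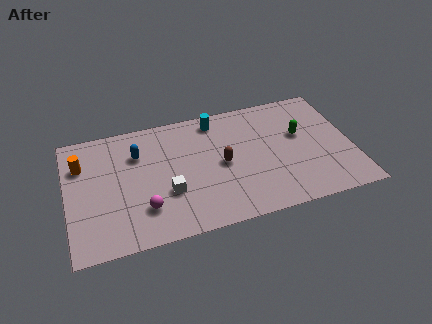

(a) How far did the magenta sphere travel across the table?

3.0

From (1.2, 3.8) to (3.7, 2.1), the magenta sphere covered √(2.5² + 1.7²) ≈ 3.0 units.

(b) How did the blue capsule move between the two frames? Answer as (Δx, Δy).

(2.0, -1.2)

The blue capsule started near (1.6, 6.9) and ended near (3.6, 5.7).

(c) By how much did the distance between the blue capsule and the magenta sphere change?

+0.5

The distance was about 3.1 in the first image and 3.6 in the second, so they moved 0.5 units further apart.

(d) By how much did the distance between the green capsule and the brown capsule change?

-0.3

They were about 4.4 units apart before and 4.1 after — 0.3 units closer together.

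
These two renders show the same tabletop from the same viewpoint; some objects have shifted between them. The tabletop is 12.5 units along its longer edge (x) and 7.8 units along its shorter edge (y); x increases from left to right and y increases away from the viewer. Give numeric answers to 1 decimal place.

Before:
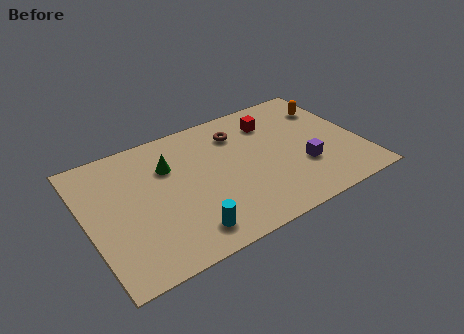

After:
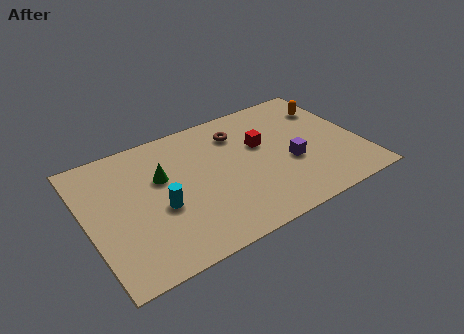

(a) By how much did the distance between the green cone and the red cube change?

-0.3

They were about 4.9 units apart before and 4.6 after — 0.3 units closer together.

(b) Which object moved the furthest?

the cyan cylinder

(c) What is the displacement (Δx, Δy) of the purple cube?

(-0.5, 0.5)

From the two frames, the purple cube sits at roughly (9.7, 2.6) before and (9.2, 3.1) after.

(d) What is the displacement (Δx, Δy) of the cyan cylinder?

(-0.9, 1.9)

The cyan cylinder was at about (4.1, 1.3) and moved to about (3.2, 3.2).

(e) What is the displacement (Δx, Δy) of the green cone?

(-0.4, -0.5)

The green cone was at about (3.9, 5.4) and moved to about (3.5, 4.9).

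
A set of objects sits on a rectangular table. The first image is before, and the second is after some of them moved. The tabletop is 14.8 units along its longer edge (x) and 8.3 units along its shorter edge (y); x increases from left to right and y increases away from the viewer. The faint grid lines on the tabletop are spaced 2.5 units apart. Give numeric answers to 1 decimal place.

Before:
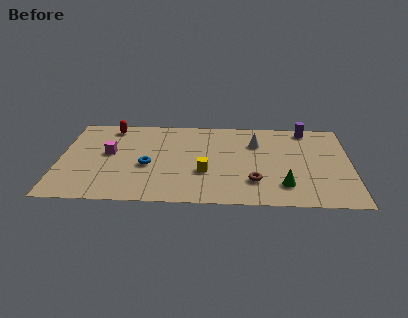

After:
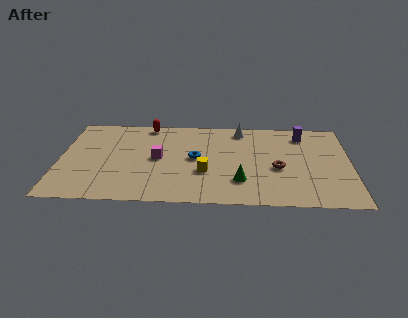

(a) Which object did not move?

the yellow cube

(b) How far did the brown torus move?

1.8

The brown torus was near (9.9, 2.2) before and (11.1, 3.5) after, so it travelled √(1.2² + 1.3²) ≈ 1.8 units.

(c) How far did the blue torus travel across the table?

2.5

The blue torus moved from about (4.5, 3.5) to (6.9, 4.3), a distance of √(2.4² + 0.8²) ≈ 2.5.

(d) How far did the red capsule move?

1.9

From (2.5, 7.2) to (4.4, 7.5), the red capsule covered √(1.9² + 0.3²) ≈ 1.9 units.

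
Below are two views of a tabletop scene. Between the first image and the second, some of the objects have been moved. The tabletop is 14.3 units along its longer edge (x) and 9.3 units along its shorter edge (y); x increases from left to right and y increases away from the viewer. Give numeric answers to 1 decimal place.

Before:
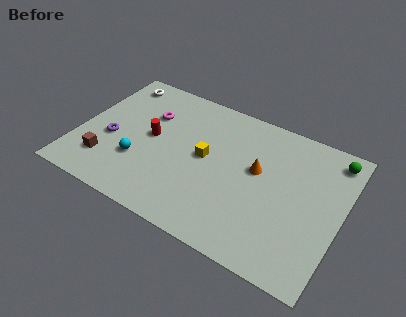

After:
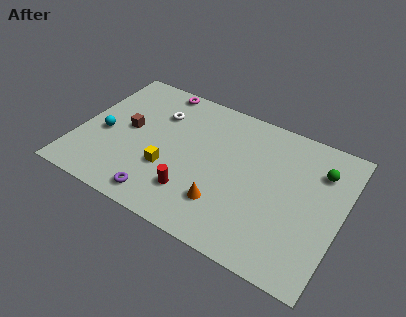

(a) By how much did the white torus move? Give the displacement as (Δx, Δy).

(2.6, -1.3)

The white torus started near (1.4, 8.0) and ended near (4.0, 6.7).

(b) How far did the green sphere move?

1.3

From (13.5, 8.0) to (12.9, 6.9), the green sphere covered √(0.6² + 1.1²) ≈ 1.3 units.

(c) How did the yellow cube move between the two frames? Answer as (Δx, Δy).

(-1.8, -1.7)

The yellow cube started near (6.9, 4.9) and ended near (5.1, 3.2).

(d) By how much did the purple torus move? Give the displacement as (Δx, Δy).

(3.2, -2.6)

The purple torus started near (1.8, 3.8) and ended near (5.0, 1.2).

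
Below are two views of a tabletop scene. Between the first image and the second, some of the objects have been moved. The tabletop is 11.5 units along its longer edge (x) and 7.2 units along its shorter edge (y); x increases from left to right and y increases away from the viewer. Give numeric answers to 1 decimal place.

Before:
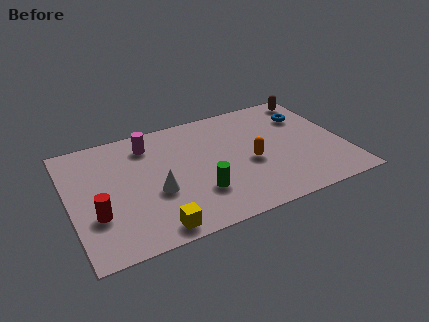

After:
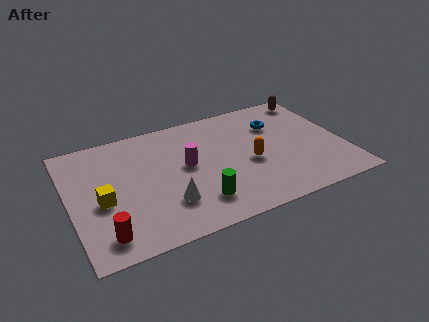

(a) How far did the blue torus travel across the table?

1.3

From (10.2, 5.2) to (8.9, 5.1), the blue torus covered √(1.3² + 0.1²) ≈ 1.3 units.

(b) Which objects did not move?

the brown capsule and the orange capsule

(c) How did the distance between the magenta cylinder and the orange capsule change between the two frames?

-2.1

Before: roughly 4.8 units apart; after: 2.7. That's 2.1 units closer together.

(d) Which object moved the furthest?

the yellow cube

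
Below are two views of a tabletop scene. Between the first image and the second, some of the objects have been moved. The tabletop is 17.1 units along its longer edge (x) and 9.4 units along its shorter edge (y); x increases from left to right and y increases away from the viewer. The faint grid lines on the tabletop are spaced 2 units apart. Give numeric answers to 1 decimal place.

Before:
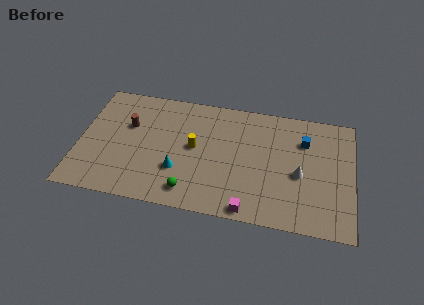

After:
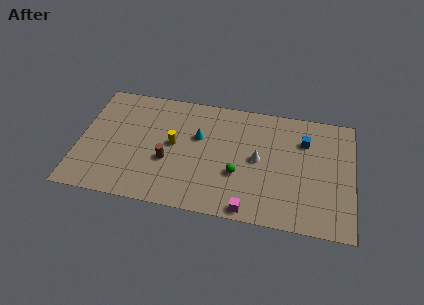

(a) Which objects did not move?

the magenta cube and the blue cube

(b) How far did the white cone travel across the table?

2.7

The white cone moved from about (13.8, 4.1) to (11.2, 4.8), a distance of √(2.6² + 0.7²) ≈ 2.7.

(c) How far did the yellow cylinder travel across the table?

1.3

The yellow cylinder moved from about (7.2, 5.0) to (5.9, 5.0), a distance of √(1.3² + 0.0²) ≈ 1.3.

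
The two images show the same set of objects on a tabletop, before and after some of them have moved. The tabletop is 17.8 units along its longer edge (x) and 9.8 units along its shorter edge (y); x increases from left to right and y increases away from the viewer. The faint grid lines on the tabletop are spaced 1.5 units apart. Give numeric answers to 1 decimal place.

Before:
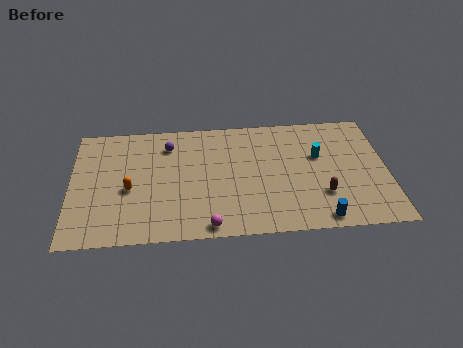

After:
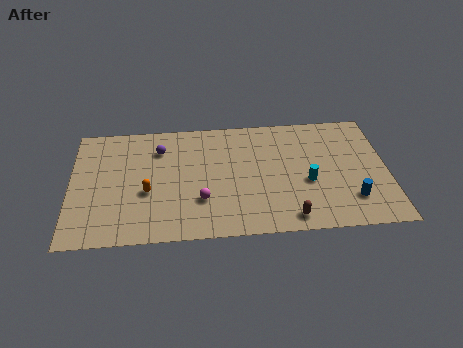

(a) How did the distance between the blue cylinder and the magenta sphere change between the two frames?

+2.2

Before: roughly 6.2 units apart; after: 8.4. That's 2.2 units further apart.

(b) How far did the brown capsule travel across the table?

2.5

From (14.1, 2.9) to (12.2, 1.2), the brown capsule covered √(1.9² + 1.7²) ≈ 2.5 units.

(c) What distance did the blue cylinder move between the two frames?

2.3

From (13.9, 1.0) to (15.7, 2.4), the blue cylinder covered √(1.8² + 1.4²) ≈ 2.3 units.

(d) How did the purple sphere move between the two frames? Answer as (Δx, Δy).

(-0.5, -0.3)

The purple sphere was at about (5.5, 7.7) and moved to about (5.0, 7.4).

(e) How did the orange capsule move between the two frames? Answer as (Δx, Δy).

(1.0, -0.3)

The orange capsule was at about (3.3, 4.2) and moved to about (4.3, 3.9).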